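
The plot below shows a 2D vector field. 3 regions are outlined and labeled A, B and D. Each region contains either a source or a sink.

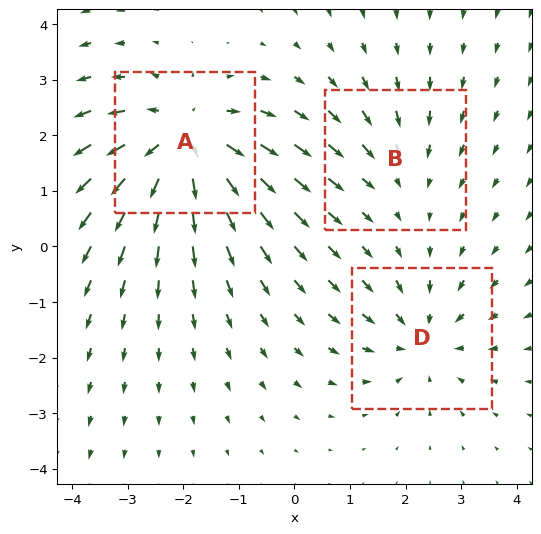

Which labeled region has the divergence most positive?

Divergence at each region's feature centre — A: about +5, B: about -2, D: about -3. Region A is most positive.

A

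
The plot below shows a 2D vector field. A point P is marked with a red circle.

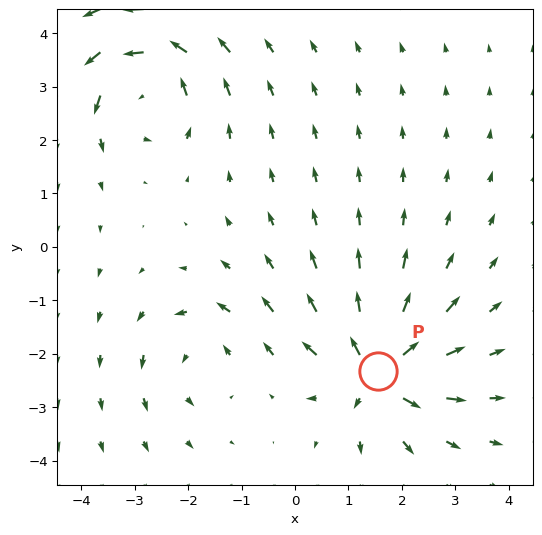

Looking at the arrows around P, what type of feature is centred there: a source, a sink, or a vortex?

At P (1.6, -2.3) the arrows spread outward. Divergence about +7, curl ≈0 — positive divergence with near-zero curl is a source.

source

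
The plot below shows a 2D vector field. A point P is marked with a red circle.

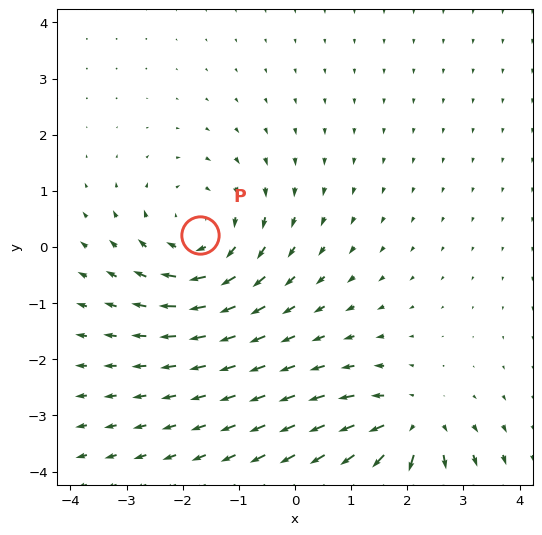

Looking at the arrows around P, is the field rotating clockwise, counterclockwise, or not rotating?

Near P at (-1.7, 0.2) the arrows circulate clockwise. The curl (z-component) there is about -4; negative curl means clockwise rotation.

clockwise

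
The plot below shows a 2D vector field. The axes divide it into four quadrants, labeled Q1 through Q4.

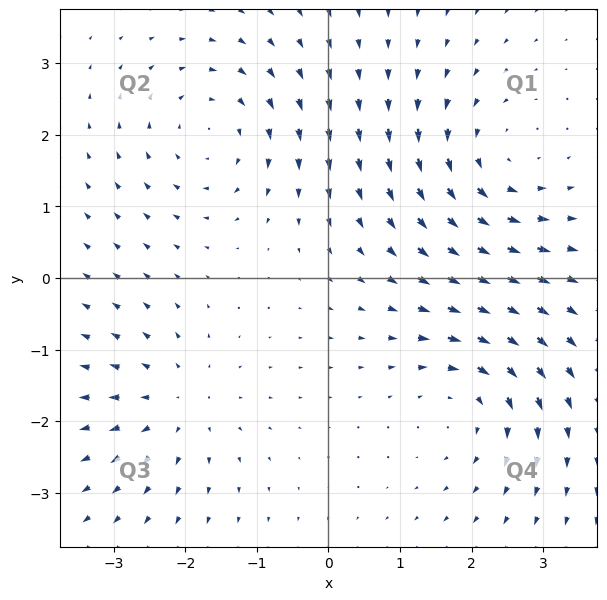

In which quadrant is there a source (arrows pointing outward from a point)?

The source sits at approximately (-2.1, -1.7), which lies in quadrant Q3. The divergence there is about +3, positive as expected for a source.

Q3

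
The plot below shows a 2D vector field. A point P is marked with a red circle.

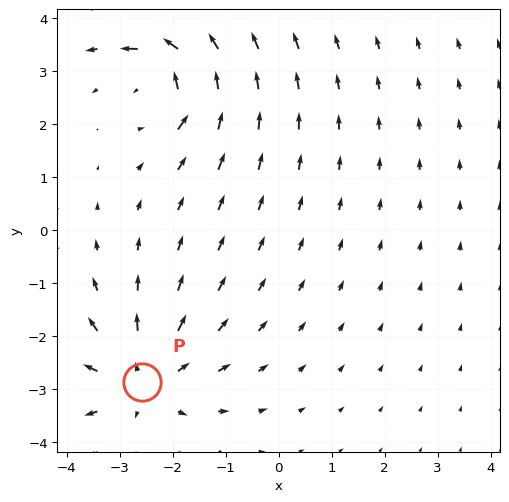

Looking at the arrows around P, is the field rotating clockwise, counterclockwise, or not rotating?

not rotating

Near P at (-2.6, -2.9) the arrows show no circulation. The curl there is ≈0.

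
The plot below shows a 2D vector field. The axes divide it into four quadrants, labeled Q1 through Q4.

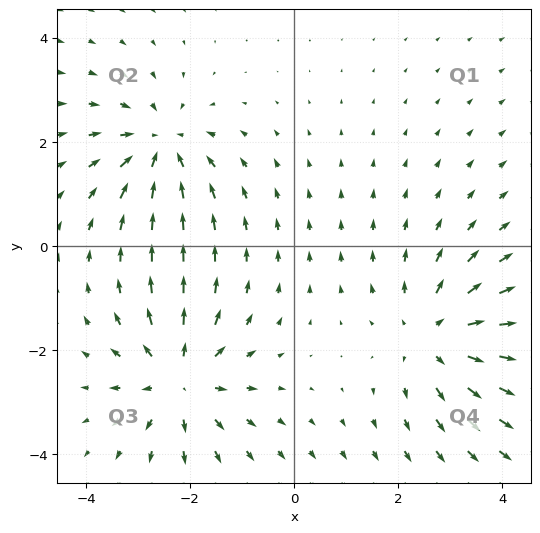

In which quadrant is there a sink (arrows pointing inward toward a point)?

Q2

The sink sits at approximately (-2.6, 1.9), which lies in quadrant Q2. The divergence there is about -4, negative as expected for a sink.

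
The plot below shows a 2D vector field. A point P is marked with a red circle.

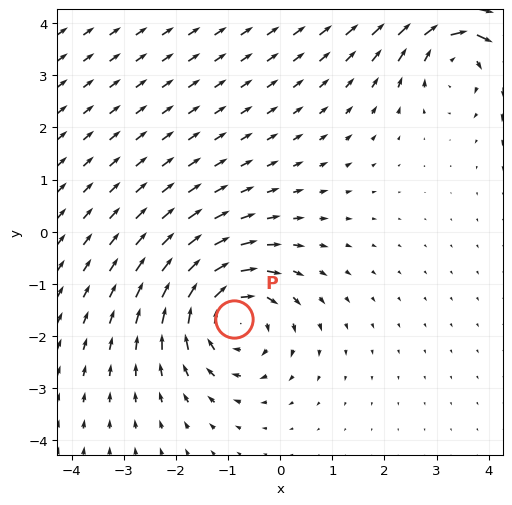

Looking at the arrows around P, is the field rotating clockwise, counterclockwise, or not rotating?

clockwise

Near P at (-0.9, -1.7) the arrows circulate clockwise. The curl (z-component) there is about -4; negative curl means clockwise rotation.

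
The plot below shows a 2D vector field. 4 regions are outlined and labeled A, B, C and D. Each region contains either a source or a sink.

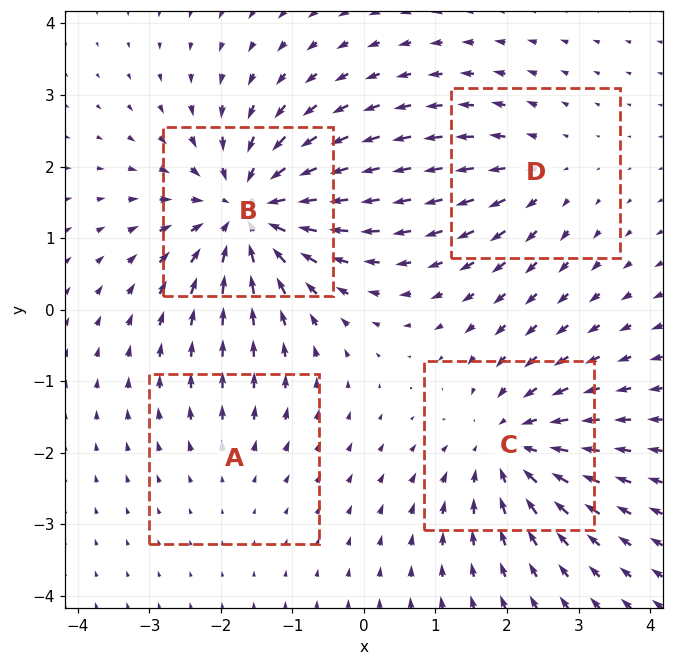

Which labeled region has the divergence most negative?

Divergence at each region's feature centre — A: about +2, B: about -7, C: about -5, D: about +3. Region B is most negative.

B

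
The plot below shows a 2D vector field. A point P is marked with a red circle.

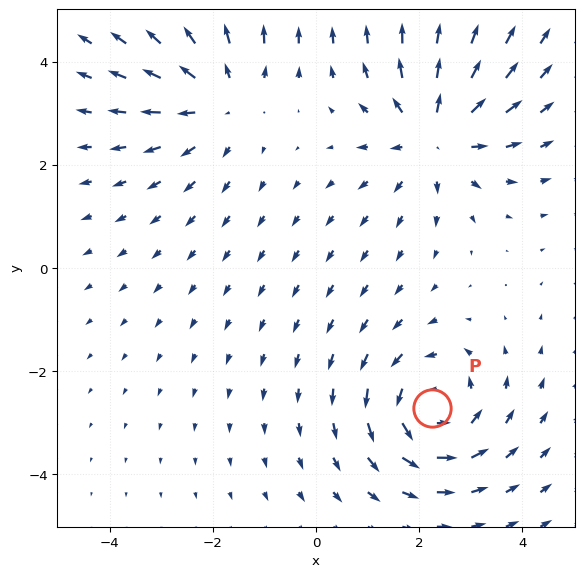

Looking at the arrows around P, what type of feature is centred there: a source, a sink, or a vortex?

vortex

At P (2.3, -2.7) the arrows circulate counterclockwise. Divergence ≈0, curl about +5 — near-zero divergence with nonzero curl is a vortex.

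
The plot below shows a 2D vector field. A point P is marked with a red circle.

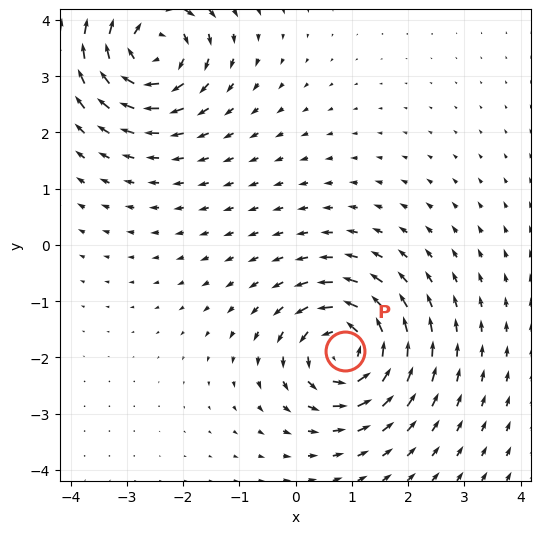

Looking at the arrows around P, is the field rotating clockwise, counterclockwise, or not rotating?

Near P at (0.9, -1.9) the arrows circulate counterclockwise. The curl (z-component) there is about +5; positive curl means counterclockwise rotation.

counterclockwise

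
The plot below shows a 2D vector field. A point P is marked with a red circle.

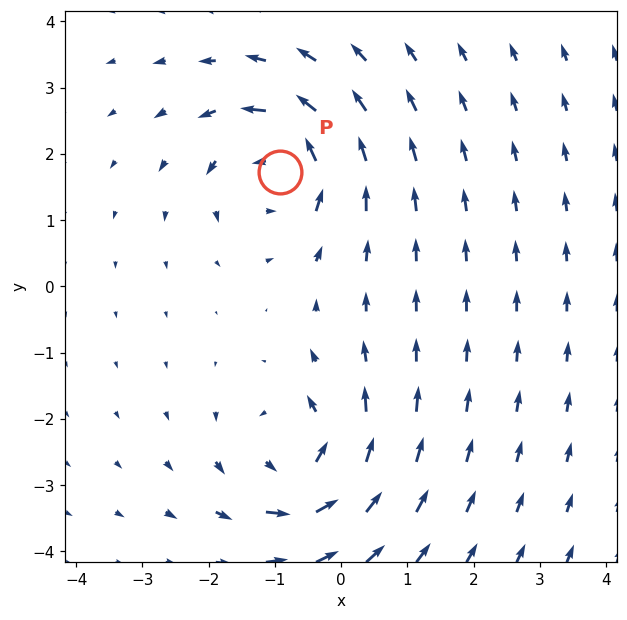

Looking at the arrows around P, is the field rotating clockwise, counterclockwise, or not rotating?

counterclockwise

Near P at (-0.9, 1.7) the arrows circulate counterclockwise. The curl (z-component) there is about +5; positive curl means counterclockwise rotation.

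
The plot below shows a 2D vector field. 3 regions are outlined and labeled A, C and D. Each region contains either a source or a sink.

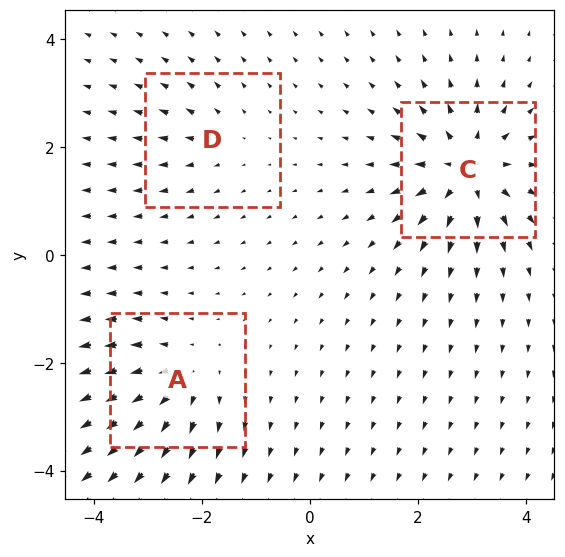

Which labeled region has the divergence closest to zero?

D

Divergence at each region's feature centre — A: about +4, C: about +6, D: about +2. Region D is closest to zero.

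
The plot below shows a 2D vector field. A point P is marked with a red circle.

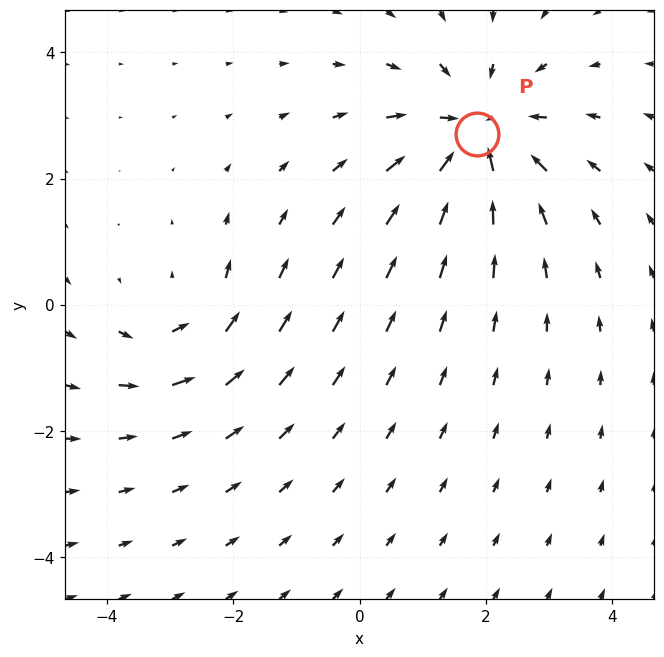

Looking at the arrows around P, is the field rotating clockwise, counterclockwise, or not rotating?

Near P at (1.9, 2.7) the arrows show no circulation. The curl there is ≈0.

not rotating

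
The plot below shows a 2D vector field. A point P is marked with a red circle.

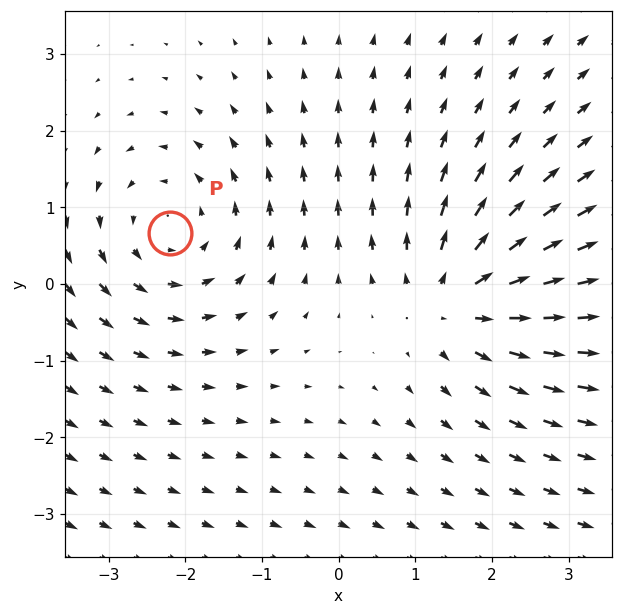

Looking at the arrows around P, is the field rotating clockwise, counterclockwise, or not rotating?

counterclockwise

Near P at (-2.2, 0.7) the arrows circulate counterclockwise. The curl (z-component) there is about +3; positive curl means counterclockwise rotation.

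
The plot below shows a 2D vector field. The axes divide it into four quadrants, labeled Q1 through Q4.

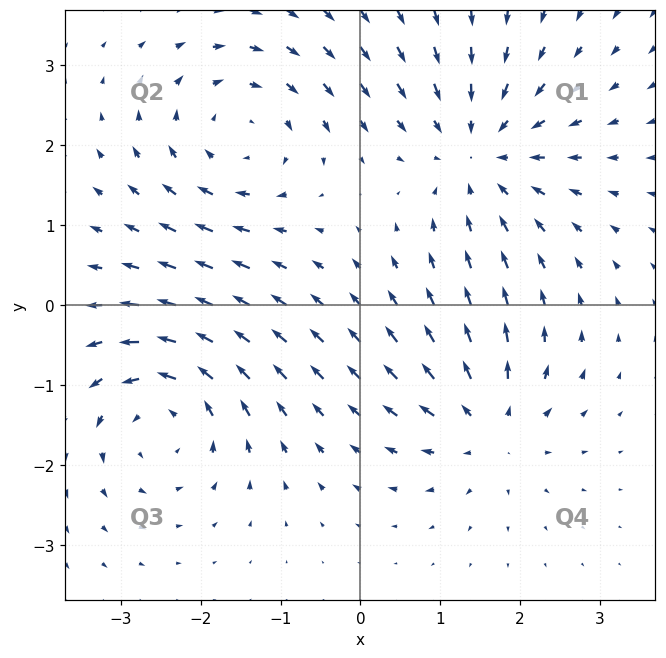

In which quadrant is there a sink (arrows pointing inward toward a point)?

The sink sits at approximately (1.5, 1.9), which lies in quadrant Q1. The divergence there is about -5, negative as expected for a sink.

Q1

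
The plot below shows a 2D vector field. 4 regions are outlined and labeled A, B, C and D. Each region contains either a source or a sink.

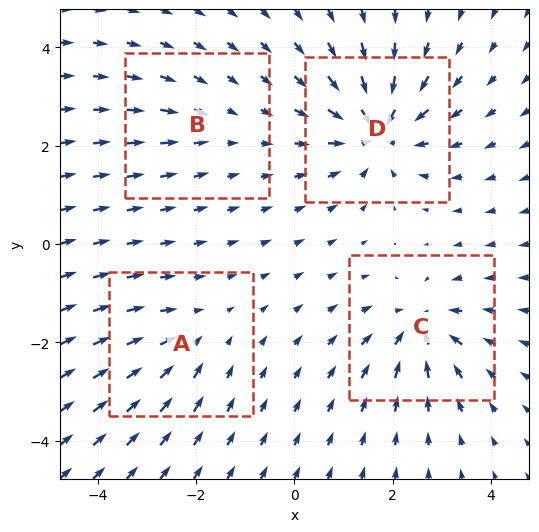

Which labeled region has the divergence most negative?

Divergence at each region's feature centre — A: about -3, B: about -2, C: about -6, D: about -7. Region D is most negative.

D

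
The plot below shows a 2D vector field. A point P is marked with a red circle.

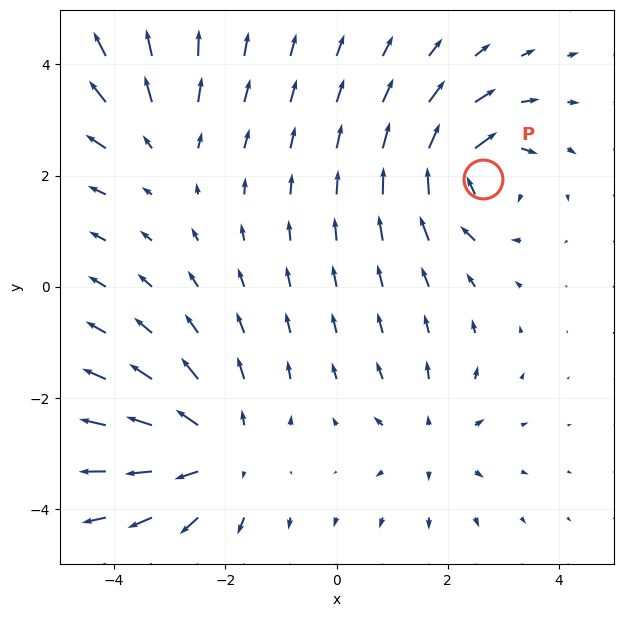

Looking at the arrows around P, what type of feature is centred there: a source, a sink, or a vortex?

At P (2.6, 1.9) the arrows circulate clockwise. Divergence ≈0, curl about -6 — near-zero divergence with nonzero curl is a vortex.

vortex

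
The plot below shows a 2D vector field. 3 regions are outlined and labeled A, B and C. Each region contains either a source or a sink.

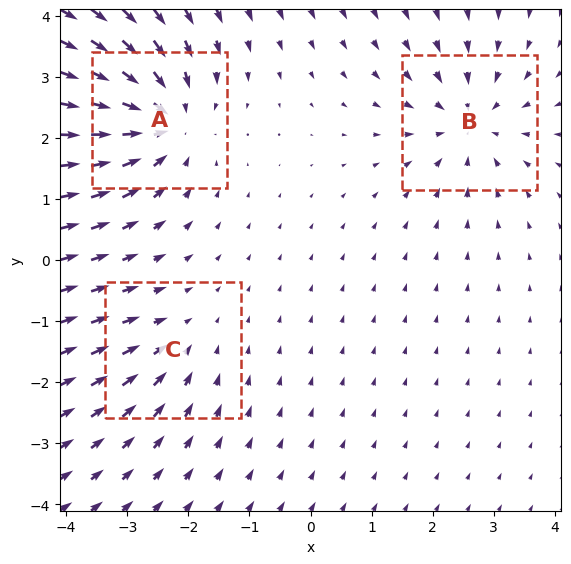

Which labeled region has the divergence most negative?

A

Divergence at each region's feature centre — A: about -5, B: about -4, C: about -2. Region A is most negative.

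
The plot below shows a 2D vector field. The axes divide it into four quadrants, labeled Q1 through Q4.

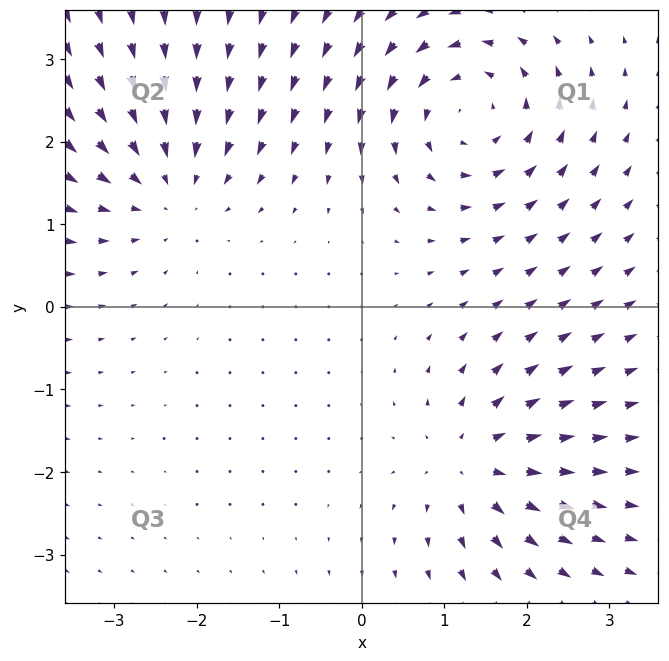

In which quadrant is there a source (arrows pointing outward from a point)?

Q4

The source sits at approximately (1.3, -1.9), which lies in quadrant Q4. The divergence there is about +4, positive as expected for a source.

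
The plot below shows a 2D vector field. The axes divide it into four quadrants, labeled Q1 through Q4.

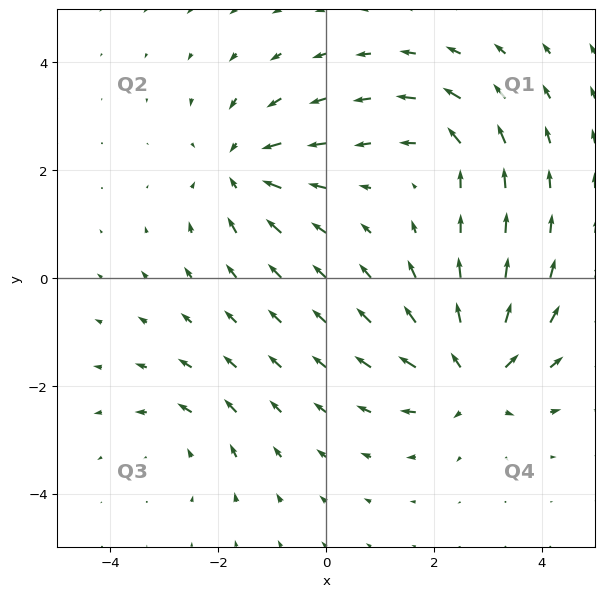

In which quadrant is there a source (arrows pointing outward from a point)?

Q4

The source sits at approximately (2.7, -1.8), which lies in quadrant Q4. The divergence there is about +6, positive as expected for a source.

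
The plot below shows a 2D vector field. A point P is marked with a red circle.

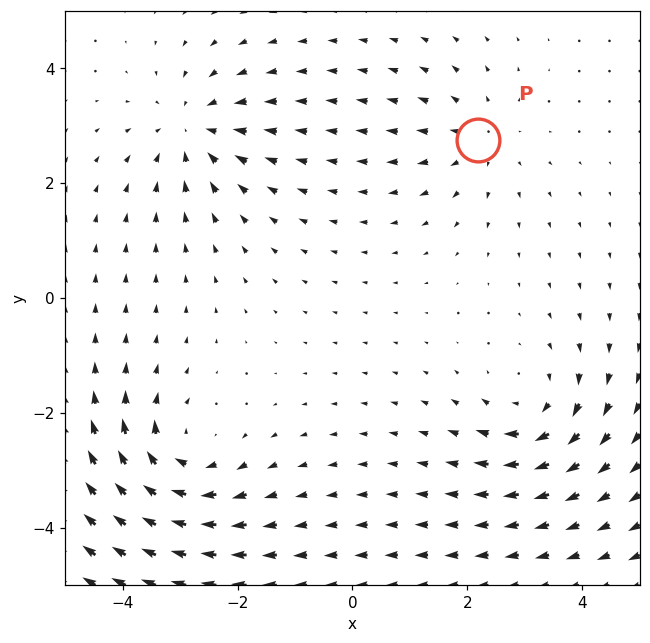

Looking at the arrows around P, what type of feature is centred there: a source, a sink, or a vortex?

source

At P (2.2, 2.8) the arrows spread outward. Divergence about +3, curl ≈0 — positive divergence with near-zero curl is a source.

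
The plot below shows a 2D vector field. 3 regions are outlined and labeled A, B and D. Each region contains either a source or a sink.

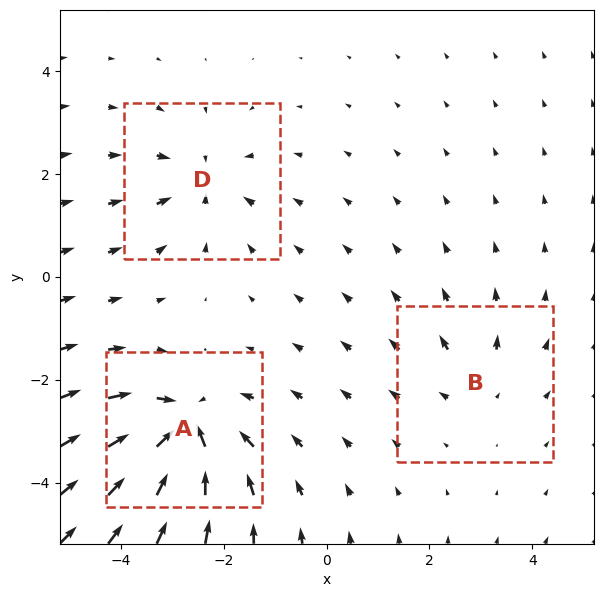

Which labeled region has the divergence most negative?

A

Divergence at each region's feature centre — A: about -6, B: about +2, D: about -3. Region A is most negative.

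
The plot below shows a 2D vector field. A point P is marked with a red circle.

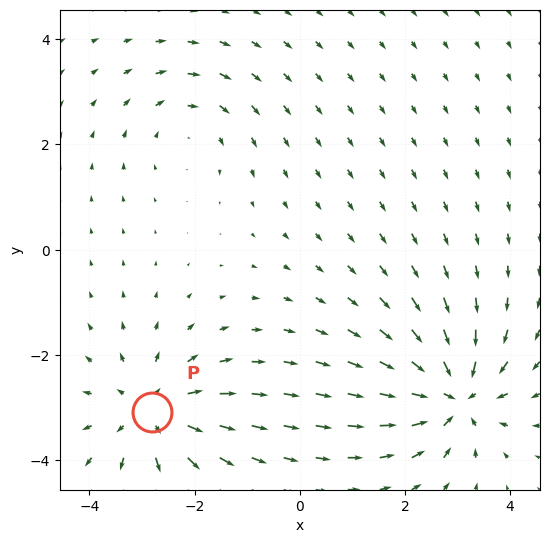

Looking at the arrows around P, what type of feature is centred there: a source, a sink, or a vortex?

At P (-2.8, -3.1) the arrows spread outward. Divergence about +4, curl ≈0 — positive divergence with near-zero curl is a source.

source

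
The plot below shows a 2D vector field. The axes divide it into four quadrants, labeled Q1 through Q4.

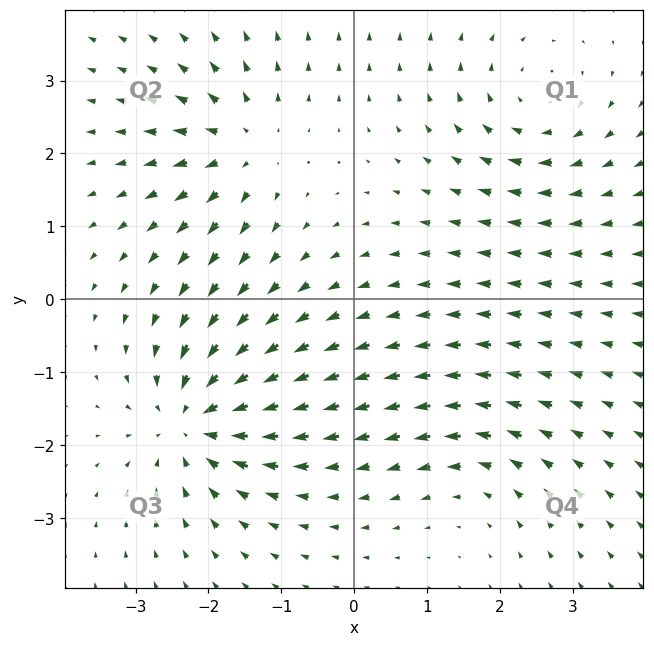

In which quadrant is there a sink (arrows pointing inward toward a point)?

The sink sits at approximately (-2.2, -1.7), which lies in quadrant Q3. The divergence there is about -6, negative as expected for a sink.

Q3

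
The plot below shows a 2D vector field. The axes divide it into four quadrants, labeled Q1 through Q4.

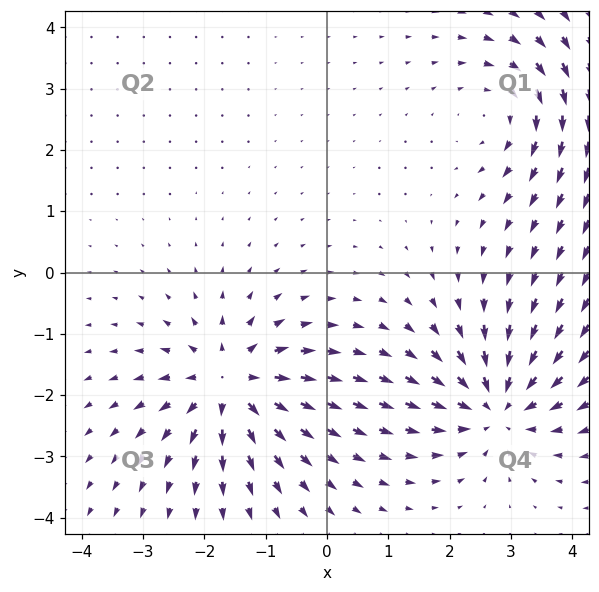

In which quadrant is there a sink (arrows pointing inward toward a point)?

Q4

The sink sits at approximately (2.8, -2.2), which lies in quadrant Q4. The divergence there is about -5, negative as expected for a sink.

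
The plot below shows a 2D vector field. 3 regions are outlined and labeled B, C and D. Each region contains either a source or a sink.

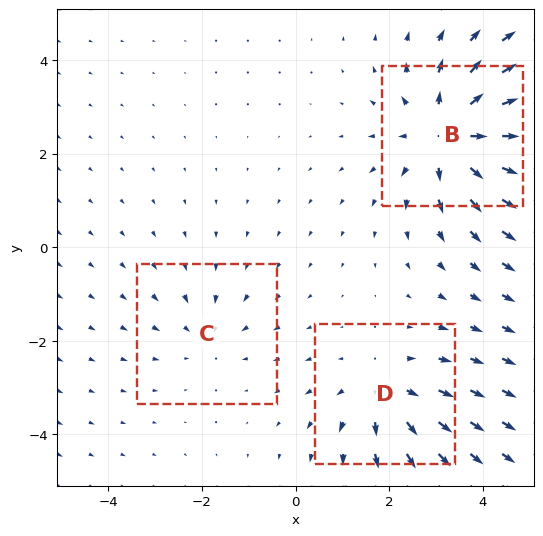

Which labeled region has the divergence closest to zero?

Divergence at each region's feature centre — B: about +5, C: about -2, D: about +3. Region C is closest to zero.

C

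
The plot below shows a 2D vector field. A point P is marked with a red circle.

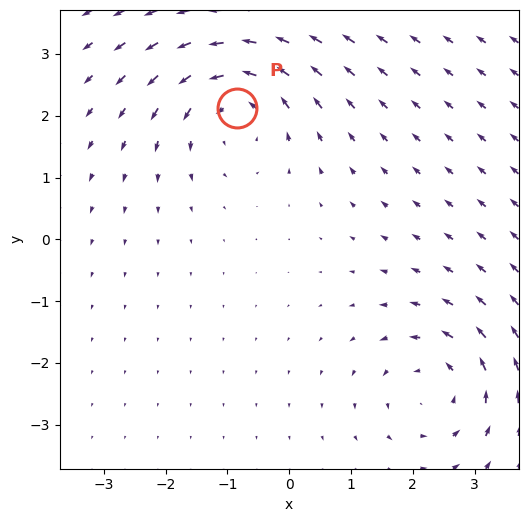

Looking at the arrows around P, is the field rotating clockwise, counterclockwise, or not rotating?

counterclockwise

Near P at (-0.8, 2.1) the arrows circulate counterclockwise. The curl (z-component) there is about +5; positive curl means counterclockwise rotation.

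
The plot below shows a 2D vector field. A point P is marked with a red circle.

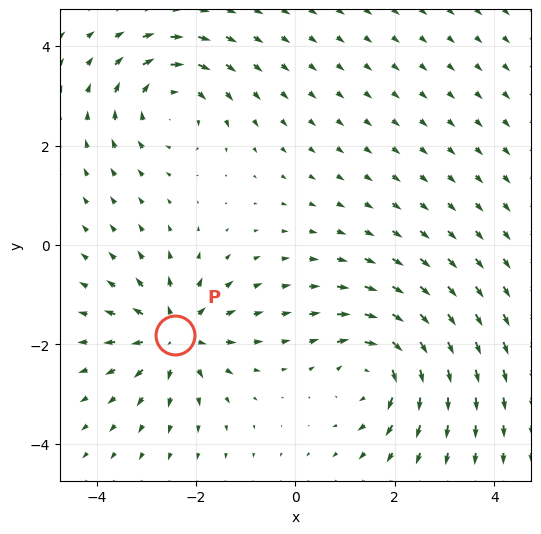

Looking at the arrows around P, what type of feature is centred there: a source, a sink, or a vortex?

source

At P (-2.4, -1.8) the arrows spread outward. Divergence about +4, curl ≈0 — positive divergence with near-zero curl is a source.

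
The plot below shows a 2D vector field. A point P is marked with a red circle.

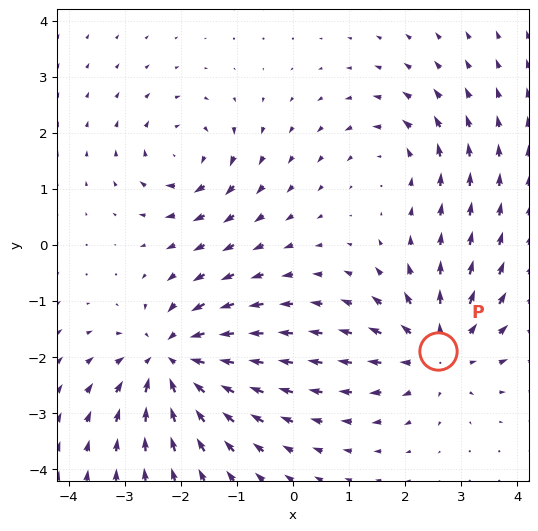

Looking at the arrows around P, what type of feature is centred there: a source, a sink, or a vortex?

At P (2.6, -1.9) the arrows spread outward. Divergence about +4, curl ≈0 — positive divergence with near-zero curl is a source.

source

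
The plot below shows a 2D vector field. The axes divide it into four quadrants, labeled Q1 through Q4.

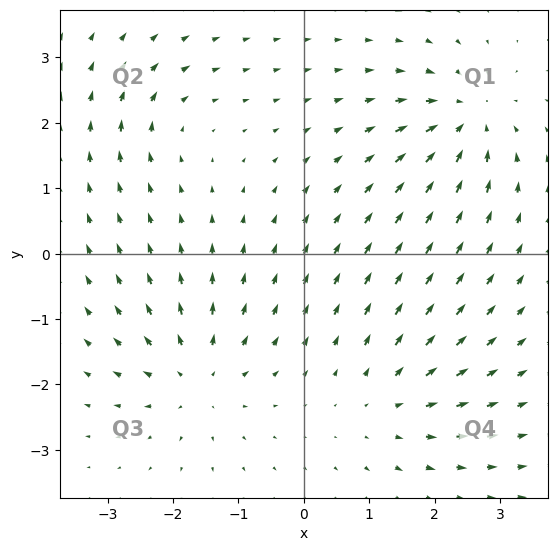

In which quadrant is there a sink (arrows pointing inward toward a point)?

The sink sits at approximately (2.5, 2.1), which lies in quadrant Q1. The divergence there is about -6, negative as expected for a sink.

Q1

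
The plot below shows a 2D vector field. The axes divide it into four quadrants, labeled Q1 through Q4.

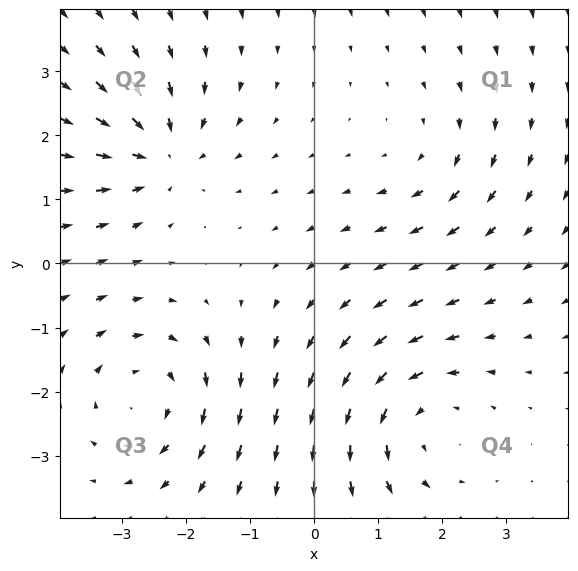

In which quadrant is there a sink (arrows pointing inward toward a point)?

Q2

The sink sits at approximately (-2.4, 1.7), which lies in quadrant Q2. The divergence there is about -5, negative as expected for a sink.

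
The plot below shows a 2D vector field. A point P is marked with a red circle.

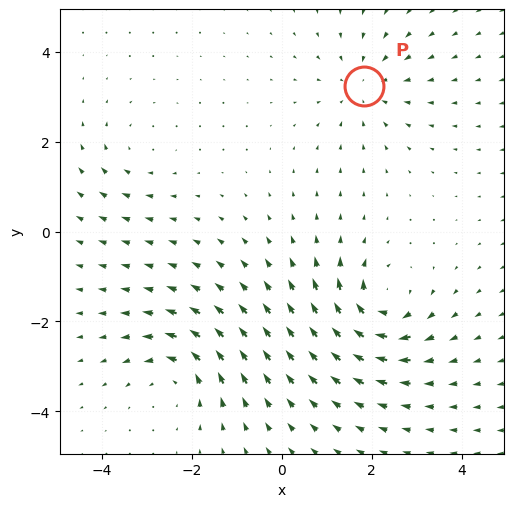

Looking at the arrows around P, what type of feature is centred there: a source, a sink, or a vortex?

At P (1.8, 3.2) the arrows converge inward. Divergence about -3, curl ≈0 — negative divergence with near-zero curl is a sink.

sink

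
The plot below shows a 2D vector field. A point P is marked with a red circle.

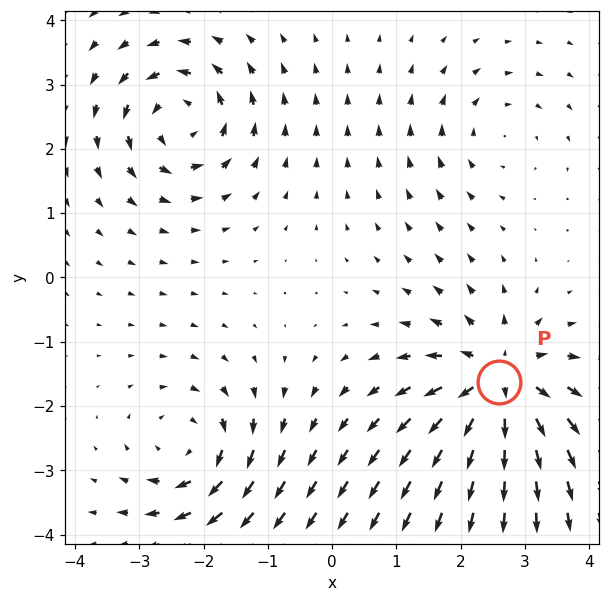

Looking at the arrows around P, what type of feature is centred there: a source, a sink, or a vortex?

At P (2.6, -1.6) the arrows spread outward. Divergence about +7, curl ≈0 — positive divergence with near-zero curl is a source.

source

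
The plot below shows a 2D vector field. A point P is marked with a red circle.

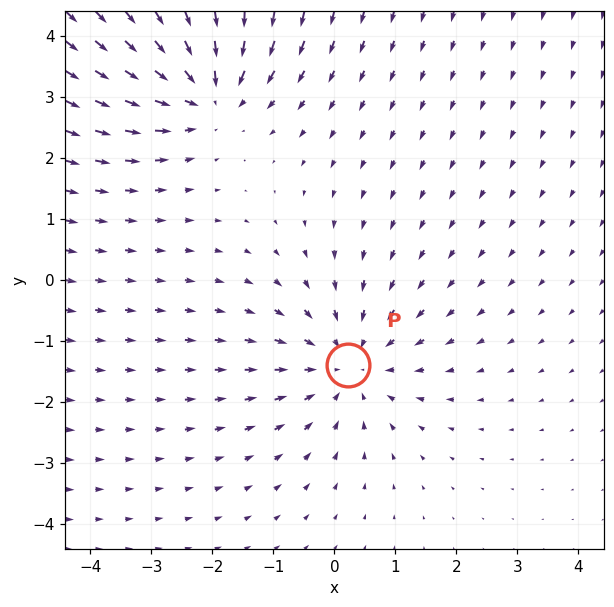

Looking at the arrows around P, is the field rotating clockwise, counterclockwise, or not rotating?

not rotating

Near P at (0.2, -1.4) the arrows show no circulation. The curl there is ≈0.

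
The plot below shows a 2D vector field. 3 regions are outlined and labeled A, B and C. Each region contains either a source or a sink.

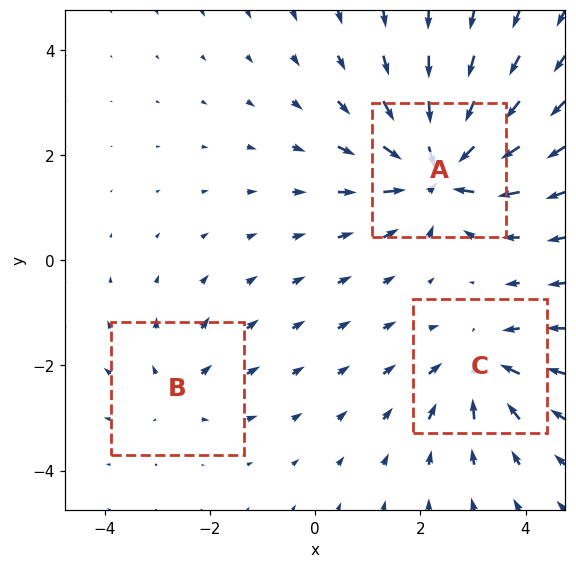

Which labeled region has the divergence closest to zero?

B

Divergence at each region's feature centre — A: about -6, B: about +2, C: about -4. Region B is closest to zero.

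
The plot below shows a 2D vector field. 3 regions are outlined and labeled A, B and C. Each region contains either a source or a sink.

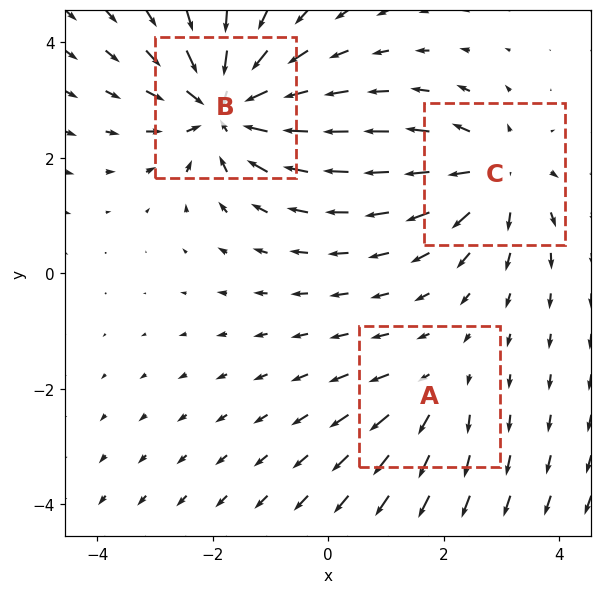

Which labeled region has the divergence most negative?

Divergence at each region's feature centre — A: about +2, B: about -6, C: about +4. Region B is most negative.

B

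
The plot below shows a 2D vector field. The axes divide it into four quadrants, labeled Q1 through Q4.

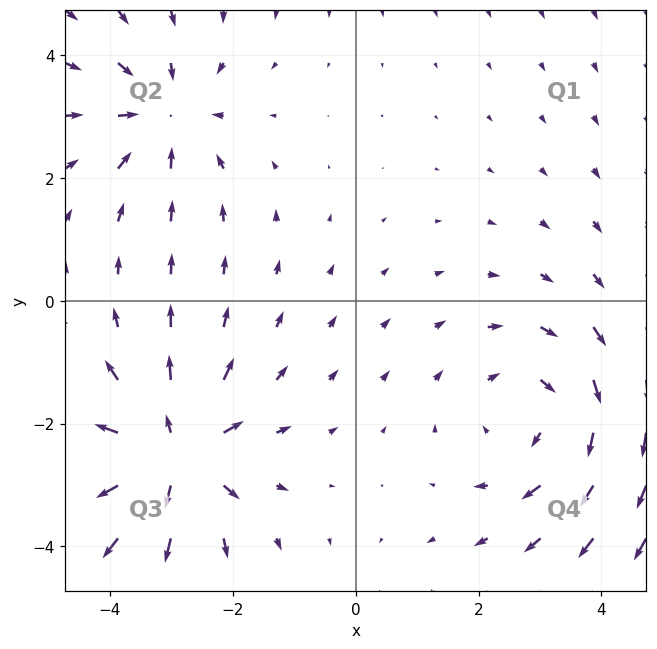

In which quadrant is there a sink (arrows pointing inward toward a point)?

Q2

The sink sits at approximately (-3.1, 3.0), which lies in quadrant Q2. The divergence there is about -4, negative as expected for a sink.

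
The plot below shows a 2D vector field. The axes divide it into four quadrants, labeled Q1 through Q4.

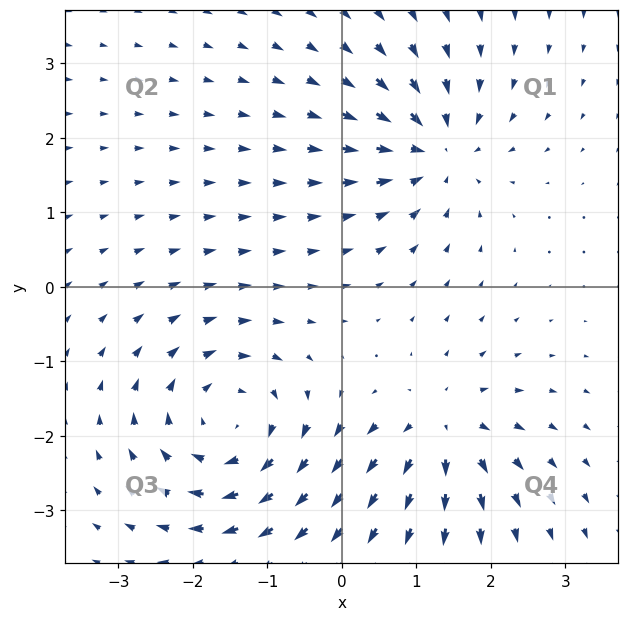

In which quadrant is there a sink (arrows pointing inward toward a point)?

Q1

The sink sits at approximately (1.3, 1.8), which lies in quadrant Q1. The divergence there is about -5, negative as expected for a sink.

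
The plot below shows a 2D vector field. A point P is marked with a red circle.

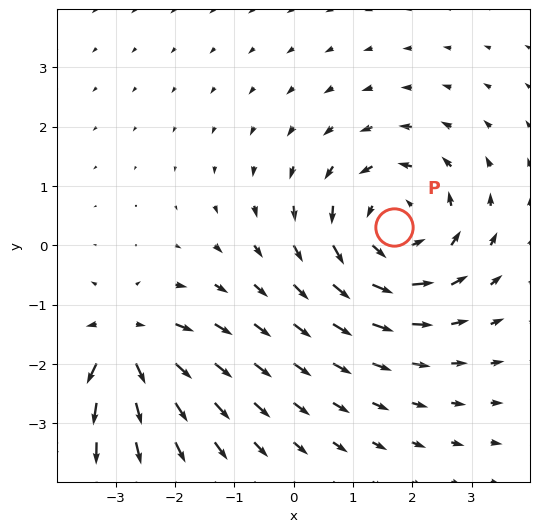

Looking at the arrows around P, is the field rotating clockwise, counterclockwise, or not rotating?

counterclockwise

Near P at (1.7, 0.3) the arrows circulate counterclockwise. The curl (z-component) there is about +4; positive curl means counterclockwise rotation.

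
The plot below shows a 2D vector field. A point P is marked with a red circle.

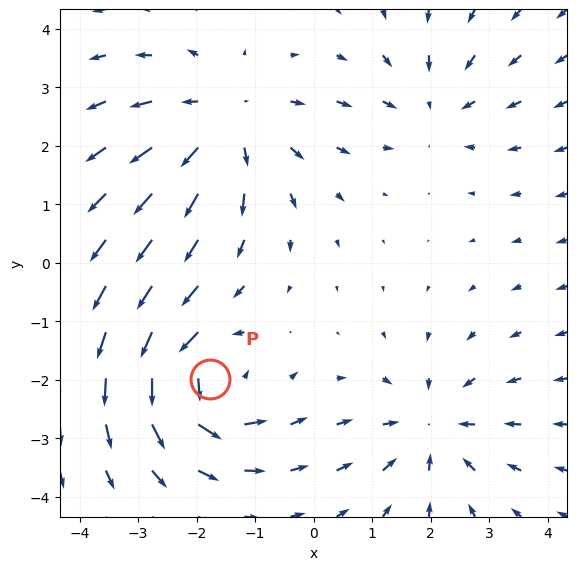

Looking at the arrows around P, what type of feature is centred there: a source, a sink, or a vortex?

At P (-1.8, -2.0) the arrows circulate counterclockwise. Divergence ≈0, curl about +6 — near-zero divergence with nonzero curl is a vortex.

vortex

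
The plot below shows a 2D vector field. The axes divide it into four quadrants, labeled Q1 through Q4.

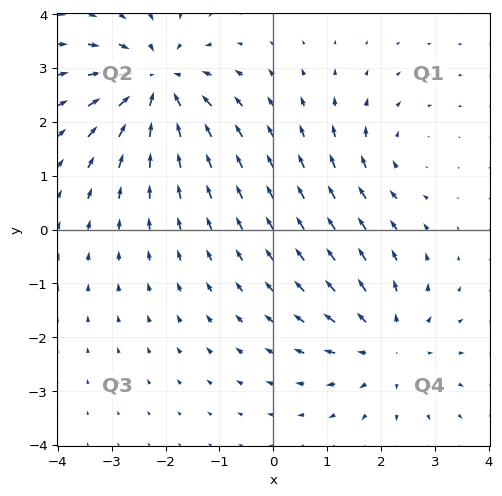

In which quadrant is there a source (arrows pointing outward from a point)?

The source sits at approximately (2.1, -2.2), which lies in quadrant Q4. The divergence there is about +3, positive as expected for a source.

Q4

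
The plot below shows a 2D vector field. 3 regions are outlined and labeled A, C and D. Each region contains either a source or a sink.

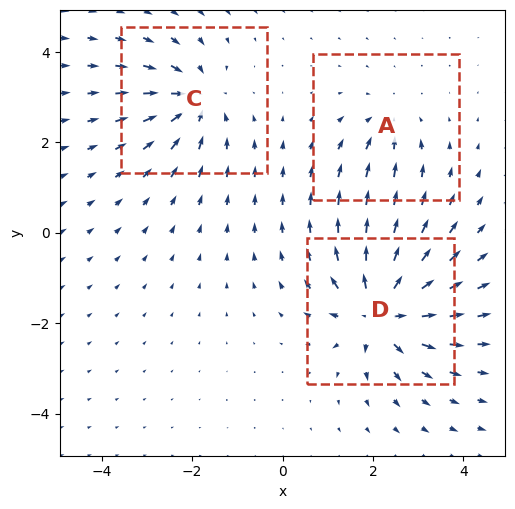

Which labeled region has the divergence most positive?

D

Divergence at each region's feature centre — A: about -2, C: about -4, D: about +6. Region D is most positive.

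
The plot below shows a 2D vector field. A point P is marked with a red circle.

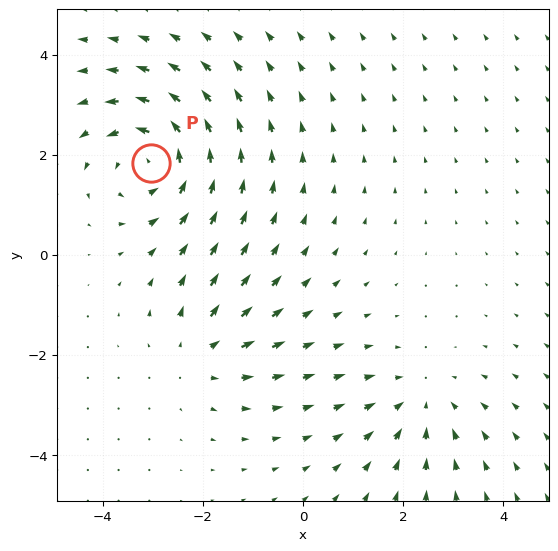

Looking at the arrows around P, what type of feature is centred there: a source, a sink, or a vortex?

vortex

At P (-3.0, 1.8) the arrows circulate counterclockwise. Divergence ≈0, curl about +4 — near-zero divergence with nonzero curl is a vortex.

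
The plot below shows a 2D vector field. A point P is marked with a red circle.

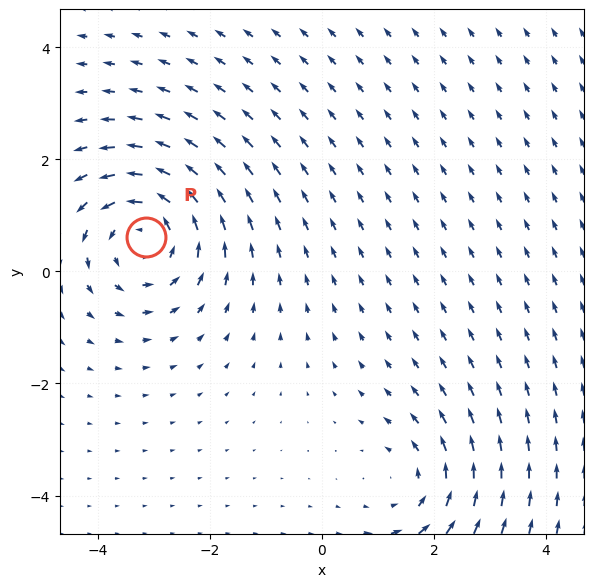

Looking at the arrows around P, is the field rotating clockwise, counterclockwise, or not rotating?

counterclockwise

Near P at (-3.1, 0.6) the arrows circulate counterclockwise. The curl (z-component) there is about +4; positive curl means counterclockwise rotation.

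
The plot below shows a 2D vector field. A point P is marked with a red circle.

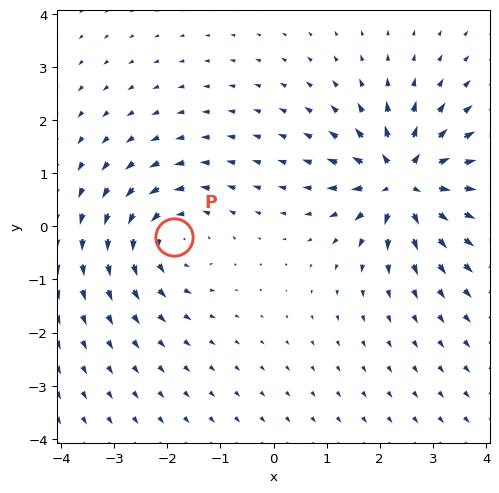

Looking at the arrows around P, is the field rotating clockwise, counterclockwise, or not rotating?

Near P at (-1.9, -0.2) the arrows circulate counterclockwise. The curl (z-component) there is about +4; positive curl means counterclockwise rotation.

counterclockwise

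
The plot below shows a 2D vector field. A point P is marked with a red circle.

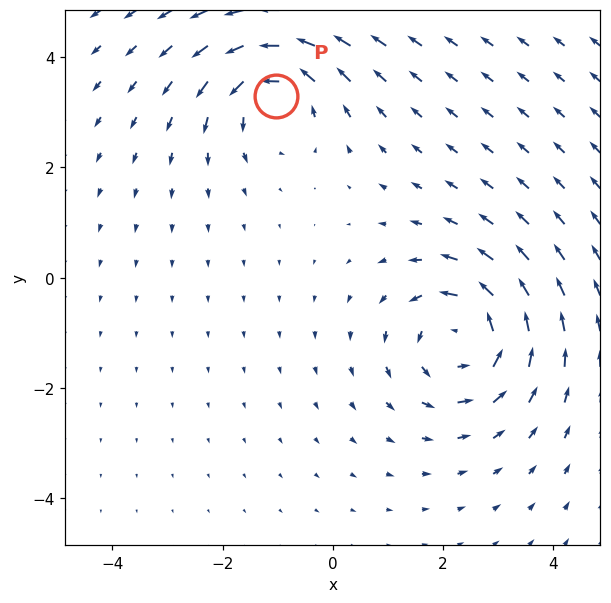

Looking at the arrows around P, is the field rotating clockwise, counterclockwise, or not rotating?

Near P at (-1.0, 3.3) the arrows circulate counterclockwise. The curl (z-component) there is about +4; positive curl means counterclockwise rotation.

counterclockwise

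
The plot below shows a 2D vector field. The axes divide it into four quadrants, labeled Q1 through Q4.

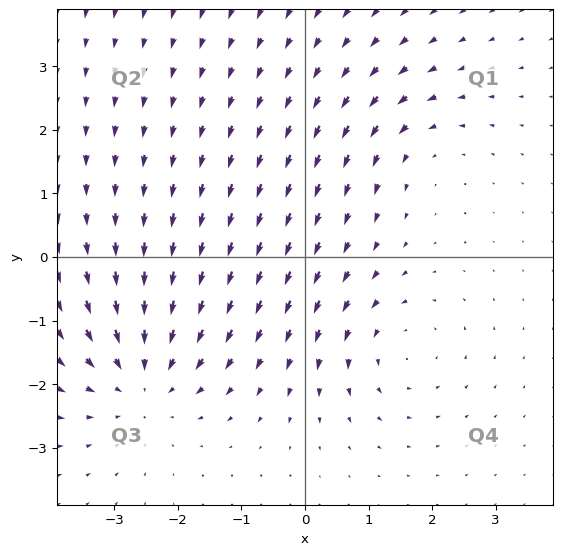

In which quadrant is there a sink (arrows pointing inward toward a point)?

Q3

The sink sits at approximately (-2.6, -1.9), which lies in quadrant Q3. The divergence there is about -4, negative as expected for a sink.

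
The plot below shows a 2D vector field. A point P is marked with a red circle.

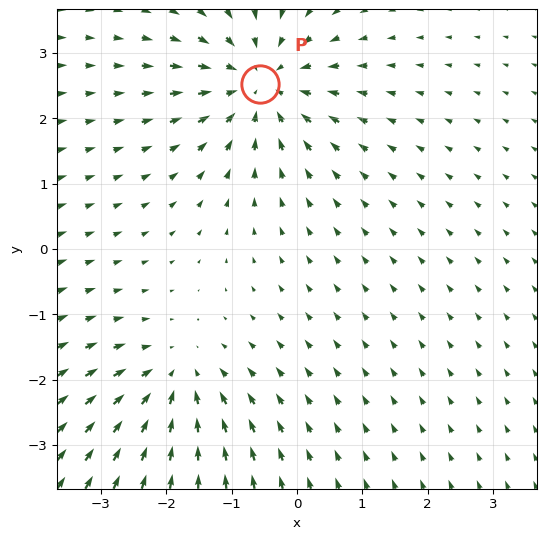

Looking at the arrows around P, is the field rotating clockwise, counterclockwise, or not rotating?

not rotating

Near P at (-0.6, 2.5) the arrows show no circulation. The curl there is ≈0.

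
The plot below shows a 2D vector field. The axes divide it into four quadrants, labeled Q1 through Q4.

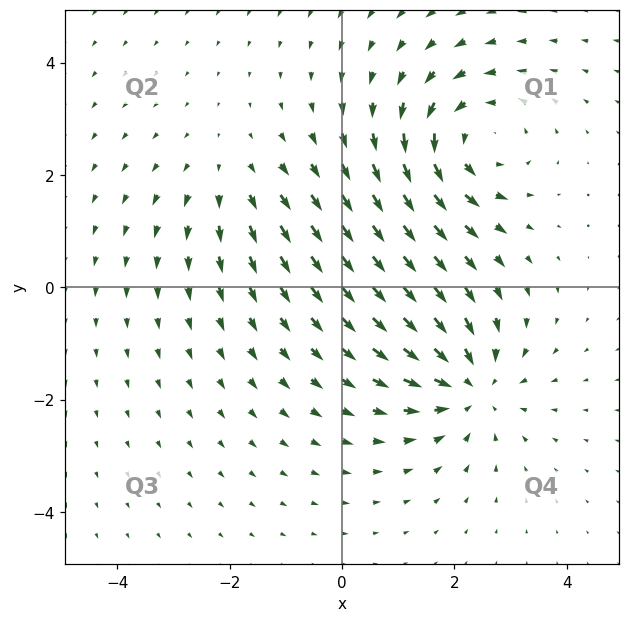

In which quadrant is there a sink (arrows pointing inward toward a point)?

Q4

The sink sits at approximately (2.3, -1.8), which lies in quadrant Q4. The divergence there is about -4, negative as expected for a sink.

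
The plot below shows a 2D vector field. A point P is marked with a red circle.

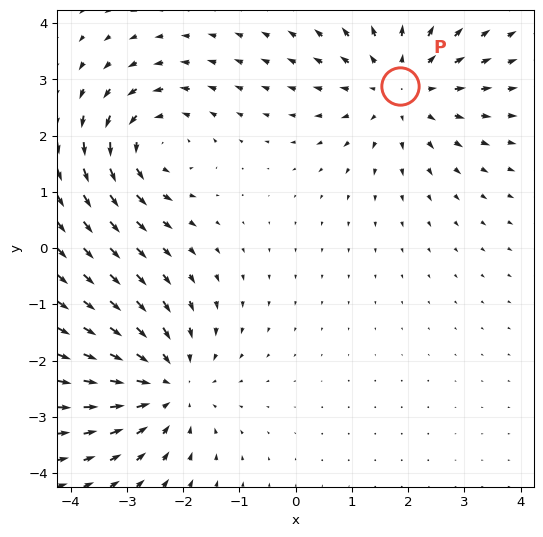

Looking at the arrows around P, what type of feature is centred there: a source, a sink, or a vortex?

source

At P (1.9, 2.9) the arrows spread outward. Divergence about +4, curl ≈0 — positive divergence with near-zero curl is a source.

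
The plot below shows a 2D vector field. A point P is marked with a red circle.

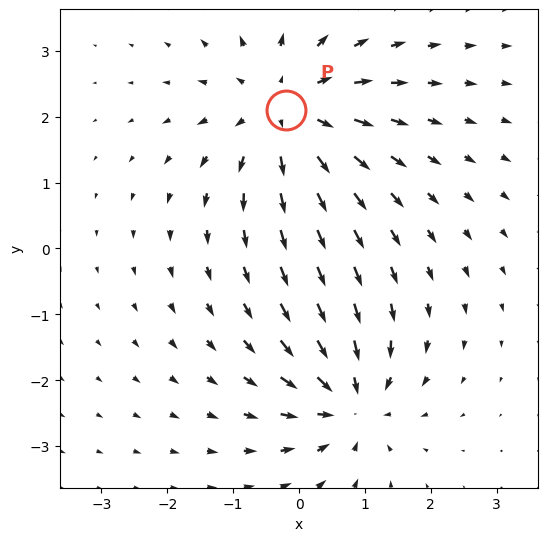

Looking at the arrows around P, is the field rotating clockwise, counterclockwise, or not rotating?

not rotating

Near P at (-0.2, 2.1) the arrows show no circulation. The curl there is ≈0.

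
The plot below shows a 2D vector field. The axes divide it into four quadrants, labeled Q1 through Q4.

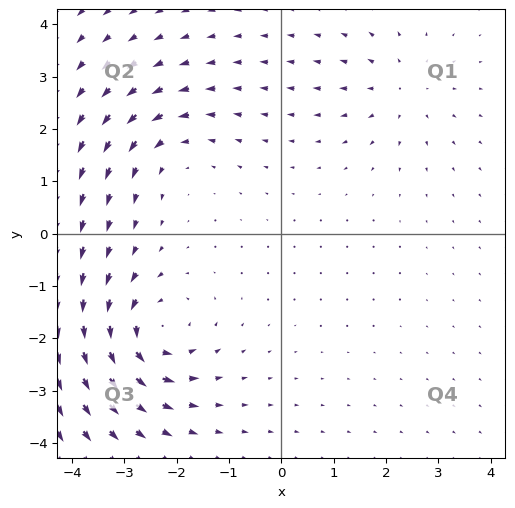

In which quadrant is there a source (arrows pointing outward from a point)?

Q1

The source sits at approximately (2.3, 2.8), which lies in quadrant Q1. The divergence there is about +3, positive as expected for a source.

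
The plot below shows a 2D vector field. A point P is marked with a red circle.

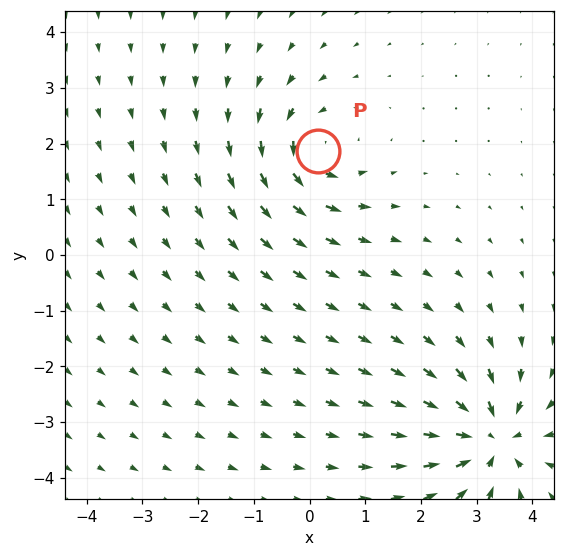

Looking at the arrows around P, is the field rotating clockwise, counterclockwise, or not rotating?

Near P at (0.1, 1.9) the arrows circulate counterclockwise. The curl (z-component) there is about +5; positive curl means counterclockwise rotation.

counterclockwise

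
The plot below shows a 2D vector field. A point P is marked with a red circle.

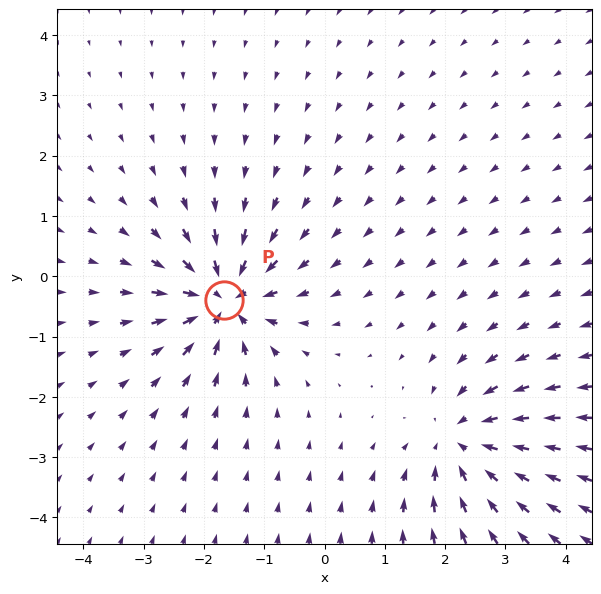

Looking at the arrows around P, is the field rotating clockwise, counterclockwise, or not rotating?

Near P at (-1.7, -0.4) the arrows show no circulation. The curl there is ≈0.

not rotating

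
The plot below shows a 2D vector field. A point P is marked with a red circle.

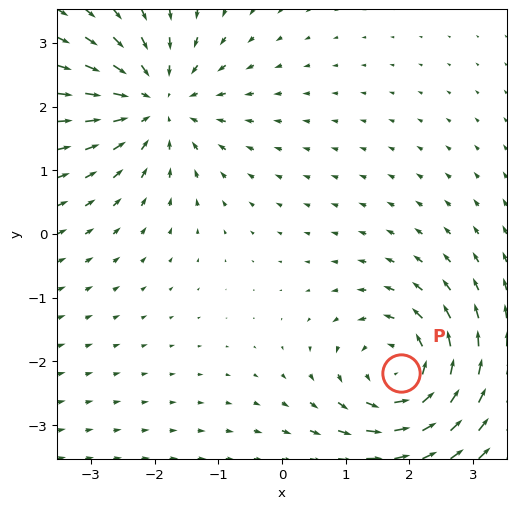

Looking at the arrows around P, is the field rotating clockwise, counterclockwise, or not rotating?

counterclockwise

Near P at (1.9, -2.2) the arrows circulate counterclockwise. The curl (z-component) there is about +6; positive curl means counterclockwise rotation.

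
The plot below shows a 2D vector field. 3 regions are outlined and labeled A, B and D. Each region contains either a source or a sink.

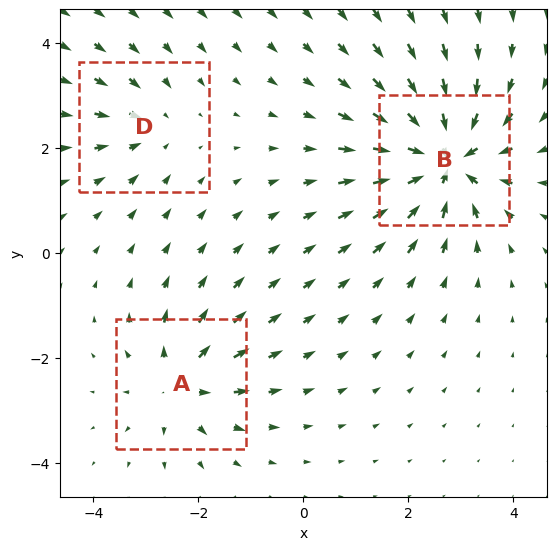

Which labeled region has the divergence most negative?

Divergence at each region's feature centre — A: about +4, B: about -6, D: about -2. Region B is most negative.

B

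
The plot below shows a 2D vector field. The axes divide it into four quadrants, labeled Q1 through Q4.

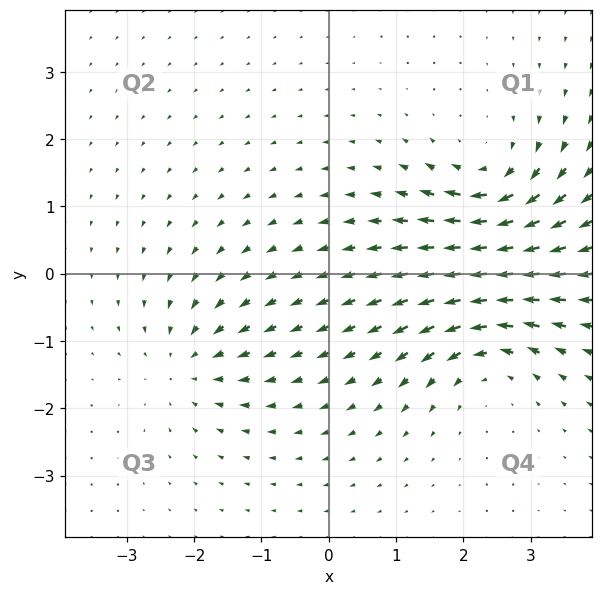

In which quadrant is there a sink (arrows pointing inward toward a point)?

Q3

The sink sits at approximately (-2.1, -1.3), which lies in quadrant Q3. The divergence there is about -4, negative as expected for a sink.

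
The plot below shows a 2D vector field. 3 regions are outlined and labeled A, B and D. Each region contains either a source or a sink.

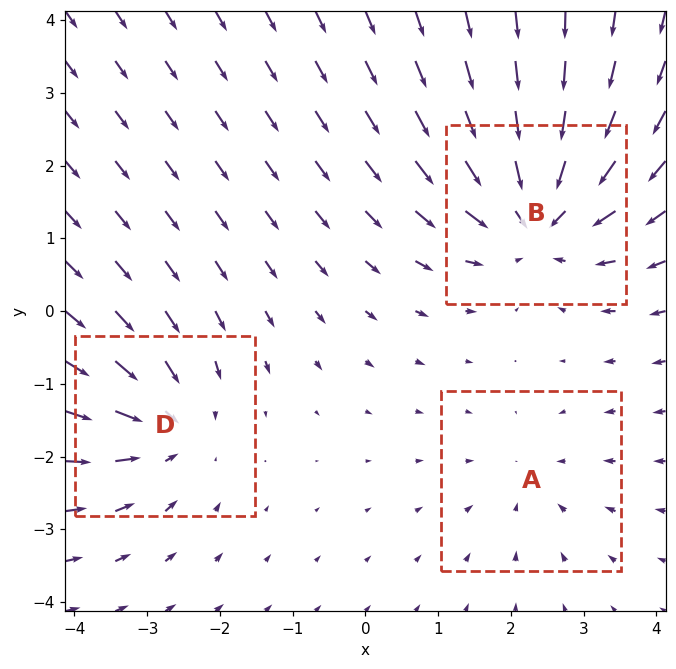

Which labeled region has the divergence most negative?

Divergence at each region's feature centre — A: about -2, B: about -5, D: about -3. Region B is most negative.

B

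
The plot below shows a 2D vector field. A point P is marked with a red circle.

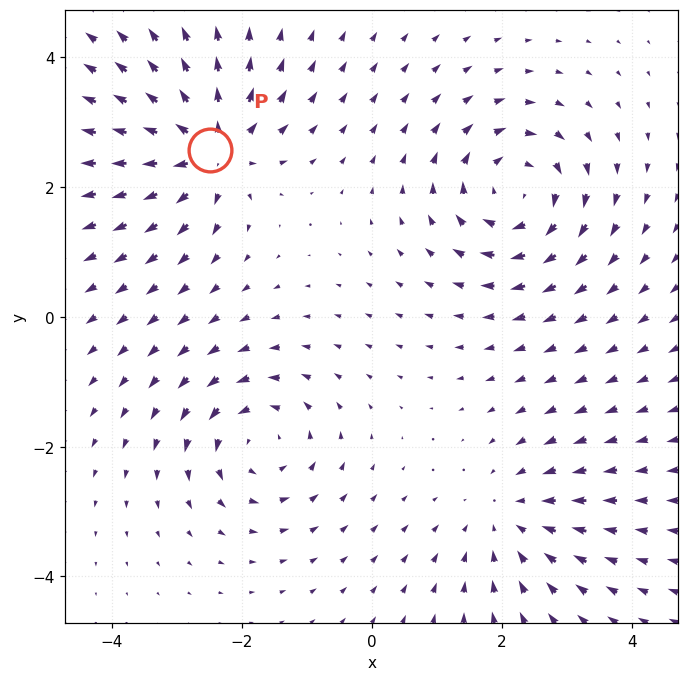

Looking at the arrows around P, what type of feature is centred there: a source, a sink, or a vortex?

At P (-2.5, 2.6) the arrows spread outward. Divergence about +5, curl ≈0 — positive divergence with near-zero curl is a source.

source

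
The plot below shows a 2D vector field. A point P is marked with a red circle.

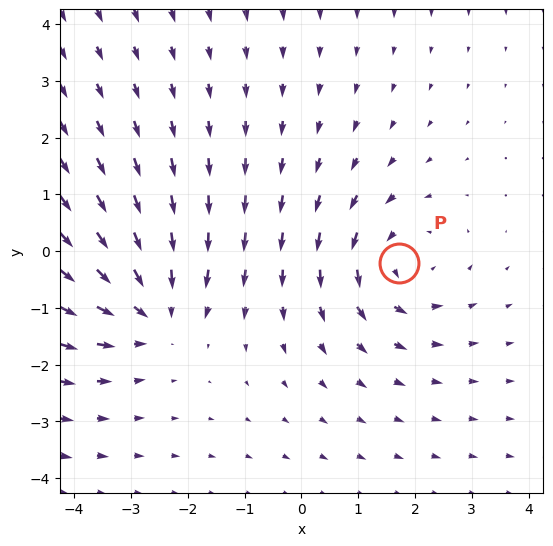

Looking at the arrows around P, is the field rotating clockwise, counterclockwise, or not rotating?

Near P at (1.7, -0.2) the arrows circulate counterclockwise. The curl (z-component) there is about +3; positive curl means counterclockwise rotation.

counterclockwise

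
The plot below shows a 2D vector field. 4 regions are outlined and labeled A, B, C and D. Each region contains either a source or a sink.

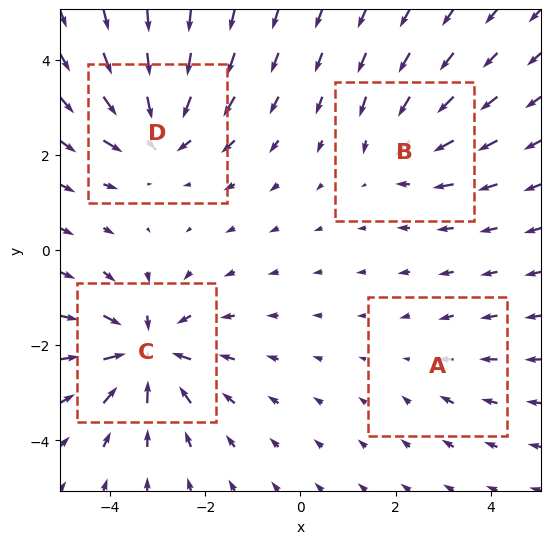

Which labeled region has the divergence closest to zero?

Divergence at each region's feature centre — A: about -2, B: about -3, C: about -6, D: about -5. Region A is closest to zero.

A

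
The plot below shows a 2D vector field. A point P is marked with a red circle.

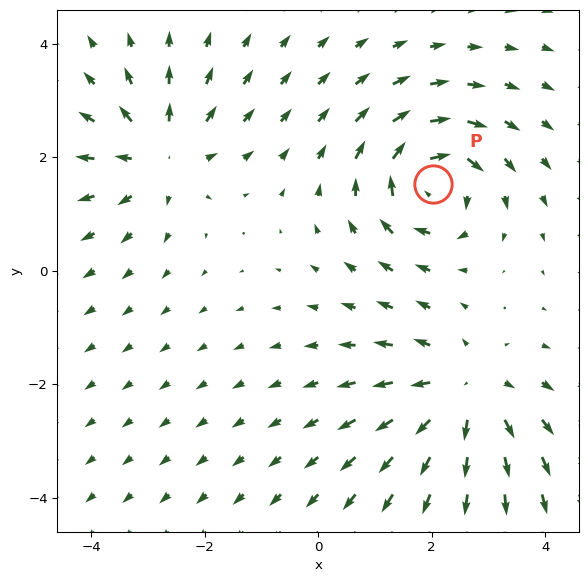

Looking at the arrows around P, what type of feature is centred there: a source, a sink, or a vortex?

At P (2.0, 1.5) the arrows circulate clockwise. Divergence ≈0, curl about -6 — near-zero divergence with nonzero curl is a vortex.

vortex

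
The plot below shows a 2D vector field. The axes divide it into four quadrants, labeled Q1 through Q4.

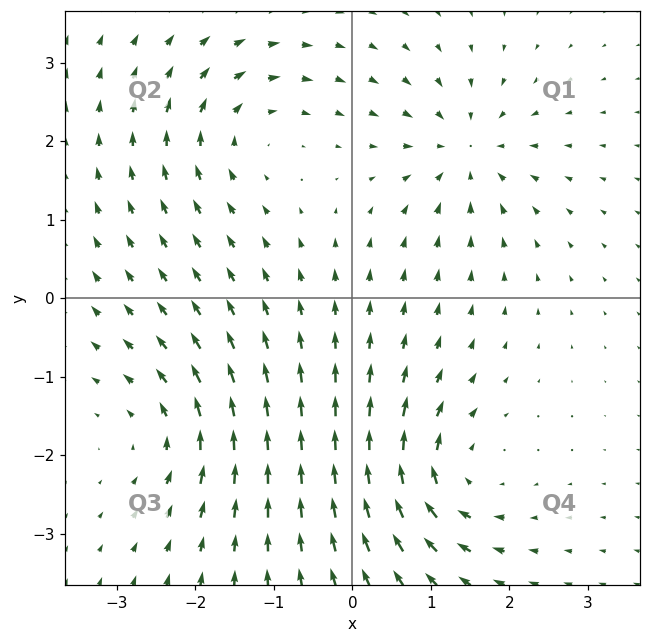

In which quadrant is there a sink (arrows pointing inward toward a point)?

Q1

The sink sits at approximately (1.5, 1.9), which lies in quadrant Q1. The divergence there is about -6, negative as expected for a sink.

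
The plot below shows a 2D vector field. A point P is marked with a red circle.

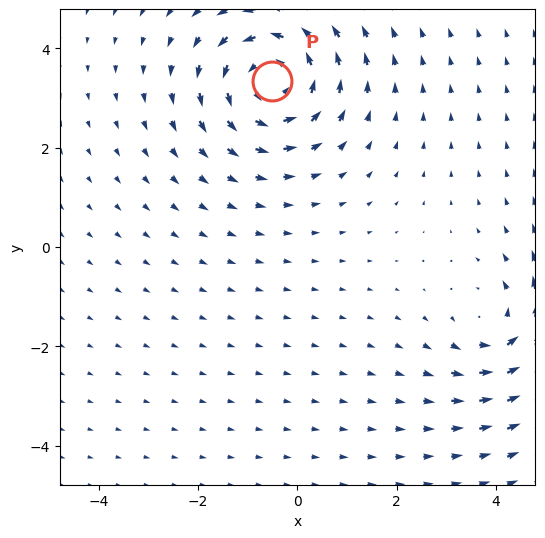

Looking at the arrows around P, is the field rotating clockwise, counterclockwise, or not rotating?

counterclockwise

Near P at (-0.5, 3.3) the arrows circulate counterclockwise. The curl (z-component) there is about +4; positive curl means counterclockwise rotation.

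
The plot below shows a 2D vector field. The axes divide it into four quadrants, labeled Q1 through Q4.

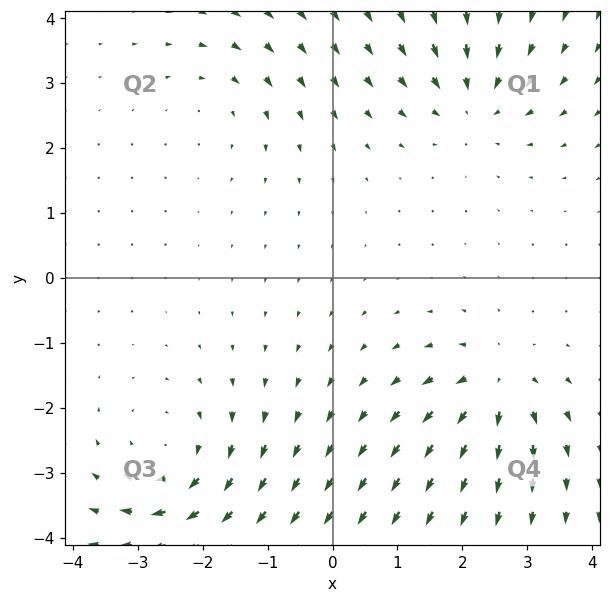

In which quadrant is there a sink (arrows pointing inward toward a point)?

Q1

The sink sits at approximately (2.2, 2.7), which lies in quadrant Q1. The divergence there is about -4, negative as expected for a sink.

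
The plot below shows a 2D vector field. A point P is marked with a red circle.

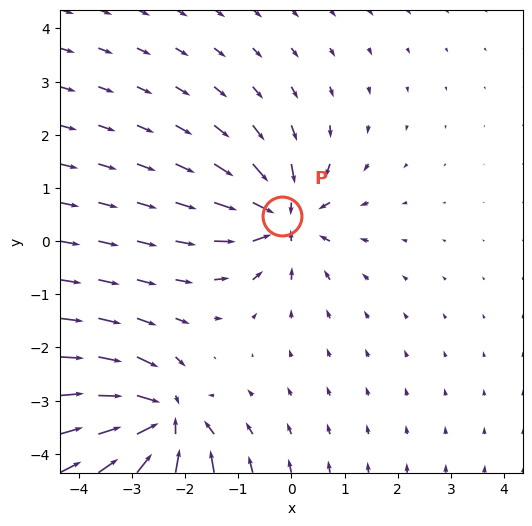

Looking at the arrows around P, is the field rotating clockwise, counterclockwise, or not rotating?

Near P at (-0.2, 0.5) the arrows show no circulation. The curl there is ≈0.

not rotating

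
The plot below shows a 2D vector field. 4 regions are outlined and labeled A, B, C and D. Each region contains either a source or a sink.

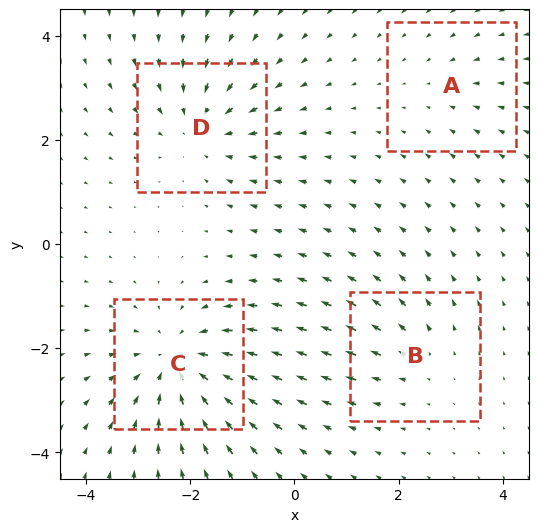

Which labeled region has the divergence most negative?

C

Divergence at each region's feature centre — A: about -2, B: about +3, C: about -6, D: about -4. Region C is most negative.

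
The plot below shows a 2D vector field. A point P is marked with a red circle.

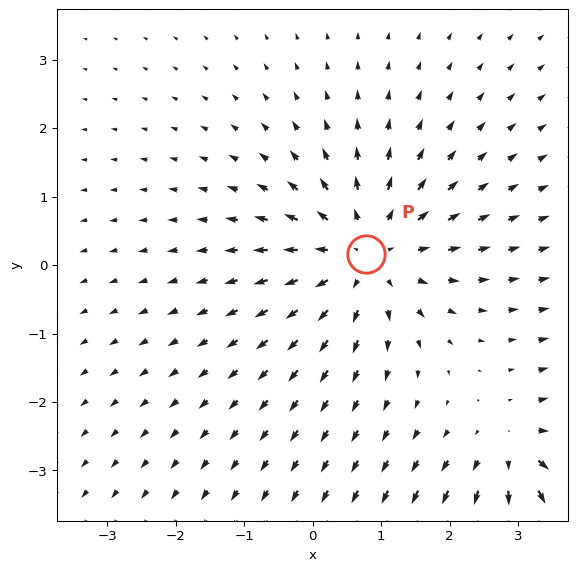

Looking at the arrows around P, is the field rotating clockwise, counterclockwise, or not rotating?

Near P at (0.8, 0.2) the arrows show no circulation. The curl there is ≈0.

not rotating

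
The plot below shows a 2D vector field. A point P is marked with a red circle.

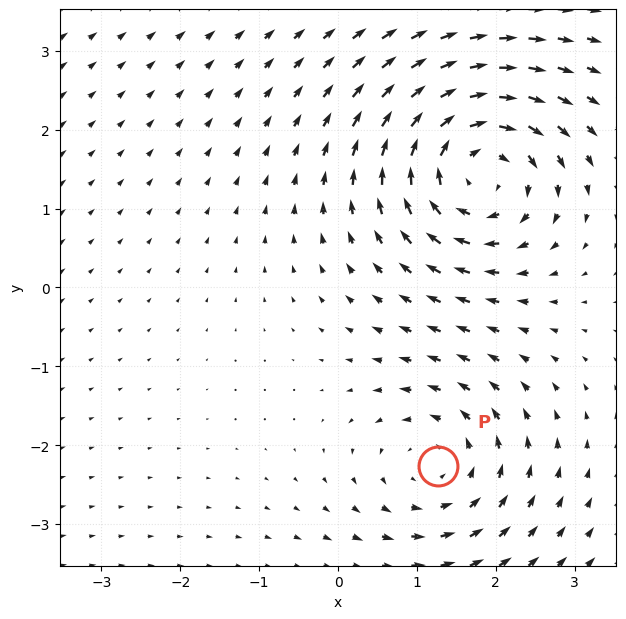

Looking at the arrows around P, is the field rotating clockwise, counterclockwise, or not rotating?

Near P at (1.3, -2.3) the arrows circulate counterclockwise. The curl (z-component) there is about +4; positive curl means counterclockwise rotation.

counterclockwise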